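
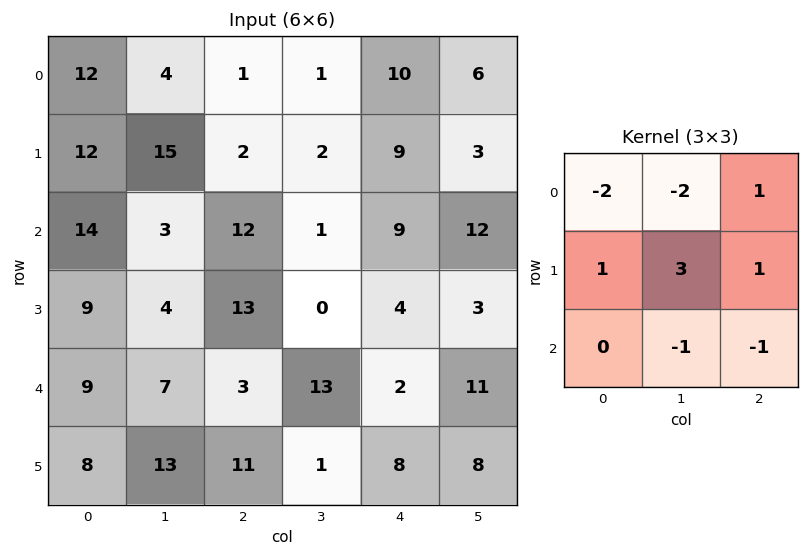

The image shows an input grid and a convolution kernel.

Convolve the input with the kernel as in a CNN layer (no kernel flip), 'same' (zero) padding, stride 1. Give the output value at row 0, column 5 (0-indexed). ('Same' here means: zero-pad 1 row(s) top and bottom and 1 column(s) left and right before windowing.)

25

The receptive field on the zero-padded input at this output position is [0 0 0 / 10 6 0 / 9 3 0]. Elementwise product with the kernel and sum: 0·-2 + 0·-2 + 0·1 + 10·1 + 6·3 + 0·1 + 3·-1 + 0·-1.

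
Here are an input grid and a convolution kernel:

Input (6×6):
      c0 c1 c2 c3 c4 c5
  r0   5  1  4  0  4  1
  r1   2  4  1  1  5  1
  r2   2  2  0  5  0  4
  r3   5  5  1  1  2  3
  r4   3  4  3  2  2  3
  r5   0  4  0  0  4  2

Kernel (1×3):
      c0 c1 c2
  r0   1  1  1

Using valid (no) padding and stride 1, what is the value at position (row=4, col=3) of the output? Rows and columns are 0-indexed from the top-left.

7

The receptive field on the input at this output position is [2 2 3]. Elementwise product with the kernel and sum: 2·1 + 2·1 + 3·1.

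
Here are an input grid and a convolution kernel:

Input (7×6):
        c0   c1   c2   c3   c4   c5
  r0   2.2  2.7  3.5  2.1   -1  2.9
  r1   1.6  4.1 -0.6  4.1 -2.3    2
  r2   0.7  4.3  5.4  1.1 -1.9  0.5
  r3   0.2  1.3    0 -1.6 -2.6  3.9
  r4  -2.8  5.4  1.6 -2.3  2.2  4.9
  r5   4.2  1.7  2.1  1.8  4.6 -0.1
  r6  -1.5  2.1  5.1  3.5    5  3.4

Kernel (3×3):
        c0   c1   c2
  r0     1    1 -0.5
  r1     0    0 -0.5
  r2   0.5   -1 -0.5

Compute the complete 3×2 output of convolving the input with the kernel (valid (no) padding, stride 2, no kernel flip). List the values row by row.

Output[0,0]: The receptive field on the input at this output position is [2.2 2.7 3.5 / 1.6 4.1 -0.6 / 0.7 4.3 5.4]. Elementwise product with the kernel and sum: 2.2·1 + 2.7·1 + 3.5·-0.5 + -0.6·-0.5 + 0.7·0.5 + 4.3·-1 + 5.4·-0.5.
Output[0,1]: The receptive field on the input at this output position is [3.5 2.1 -1 / -0.6 4.1 -2.3 / 5.4 1.1 -1.9]. Elementwise product with the kernel and sum: 3.5·1 + 2.1·1 + -1·-0.5 + -2.3·-0.5 + 5.4·0.5 + 1.1·-1 + -1.9·-0.5.

-3.2 9.8
-5.3 10.75
-4.65 -7.55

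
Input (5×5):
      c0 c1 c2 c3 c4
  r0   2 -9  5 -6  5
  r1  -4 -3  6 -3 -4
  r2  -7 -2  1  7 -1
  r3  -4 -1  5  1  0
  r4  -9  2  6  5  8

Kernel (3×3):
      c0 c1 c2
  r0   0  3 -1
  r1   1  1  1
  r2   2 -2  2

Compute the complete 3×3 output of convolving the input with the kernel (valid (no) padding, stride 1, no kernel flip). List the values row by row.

Output[0,0]: The receptive field on the input at this output position is [2 -9 5 / -4 -3 6 / -7 -2 1]. Elementwise product with the kernel and sum: -9·3 + 5·-1 + -4·1 + -3·1 + 6·1 + -7·2 + -2·-2 + 1·2.
Output[0,1]: The receptive field on the input at this output position is [-9 5 -6 / -3 6 -3 / -2 1 7]. Elementwise product with the kernel and sum: 5·3 + -6·-1 + -3·1 + 6·1 + -3·1 + -2·2 + 1·-2 + 7·2.

-41 29 -38
-19 17 10
-17 3 46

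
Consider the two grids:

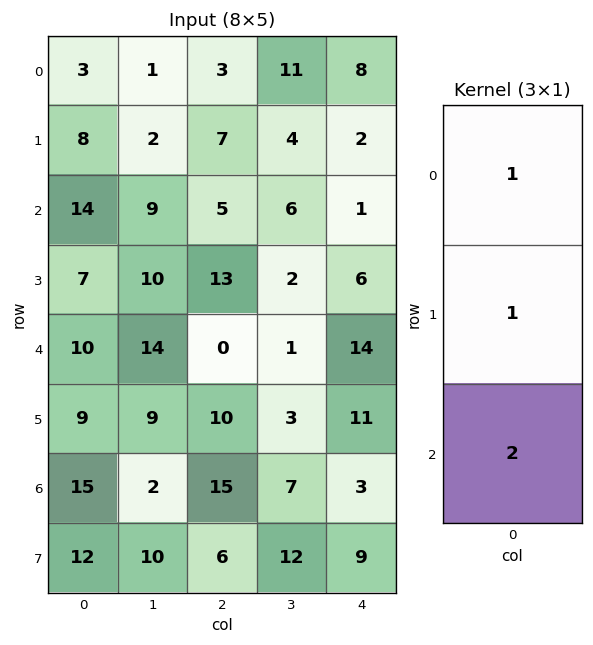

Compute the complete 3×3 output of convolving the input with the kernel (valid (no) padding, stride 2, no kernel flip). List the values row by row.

39 20 12
41 18 35
49 40 31

Output[0,0]: The receptive field on the input at this output position is [3 / 8 / 14]. Elementwise product with the kernel and sum: 3·1 + 8·1 + 14·2.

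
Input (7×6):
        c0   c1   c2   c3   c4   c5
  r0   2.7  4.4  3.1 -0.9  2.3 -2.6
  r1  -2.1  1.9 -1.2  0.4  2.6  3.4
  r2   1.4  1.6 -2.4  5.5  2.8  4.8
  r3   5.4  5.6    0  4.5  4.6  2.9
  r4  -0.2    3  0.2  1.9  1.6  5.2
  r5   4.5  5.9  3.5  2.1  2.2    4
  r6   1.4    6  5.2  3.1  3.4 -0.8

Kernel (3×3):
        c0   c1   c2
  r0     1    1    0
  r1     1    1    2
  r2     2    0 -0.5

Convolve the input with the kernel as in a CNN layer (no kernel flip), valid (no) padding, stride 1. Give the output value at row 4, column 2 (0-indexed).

The receptive field on the input at this output position is [0.2 1.9 1.6 / 3.5 2.1 2.2 / 5.2 3.1 3.4]. Elementwise product with the kernel and sum: 0.2·1 + 1.9·1 + 3.5·1 + 2.1·1 + 2.2·2 + 5.2·2 + 3.4·-0.5.

20.8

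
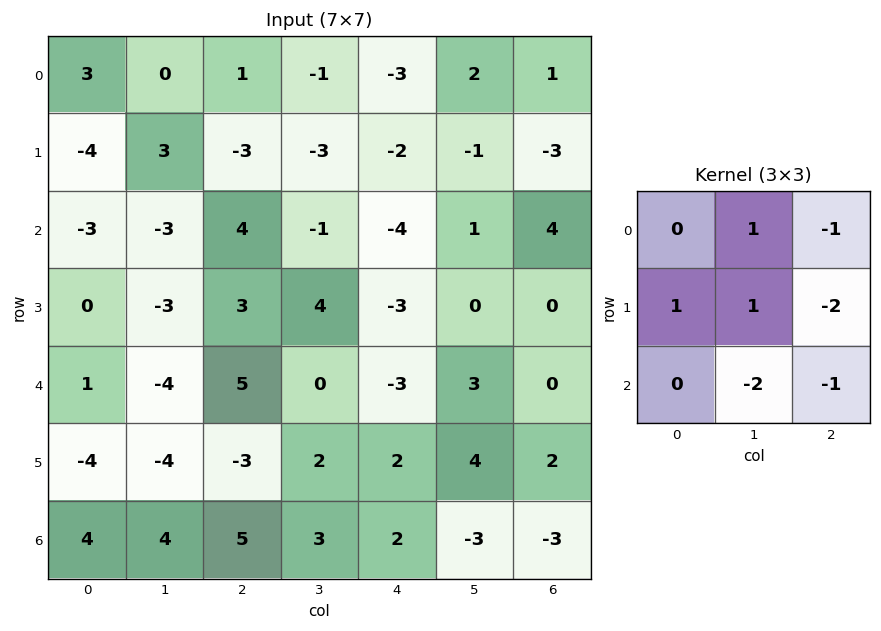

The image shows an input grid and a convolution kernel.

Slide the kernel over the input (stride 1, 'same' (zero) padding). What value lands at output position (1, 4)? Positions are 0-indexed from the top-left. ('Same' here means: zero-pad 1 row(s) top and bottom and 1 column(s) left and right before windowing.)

-1

The receptive field on the zero-padded input at this output position is [-1 -3 2 / -3 -2 -1 / -1 -4 1]. Elementwise product with the kernel and sum: -3·1 + 2·-1 + -3·1 + -2·1 + -1·-2 + -4·-2 + 1·-1.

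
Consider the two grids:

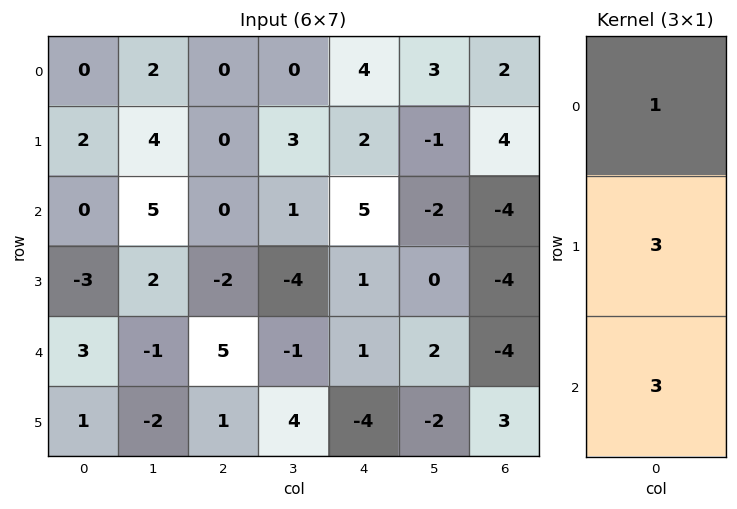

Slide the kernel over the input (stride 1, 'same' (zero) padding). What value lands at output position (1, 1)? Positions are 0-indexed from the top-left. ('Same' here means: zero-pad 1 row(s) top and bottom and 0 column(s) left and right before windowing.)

The receptive field on the zero-padded input at this output position is [2 / 4 / 5]. Elementwise product with the kernel and sum: 2·1 + 4·3 + 5·3.

29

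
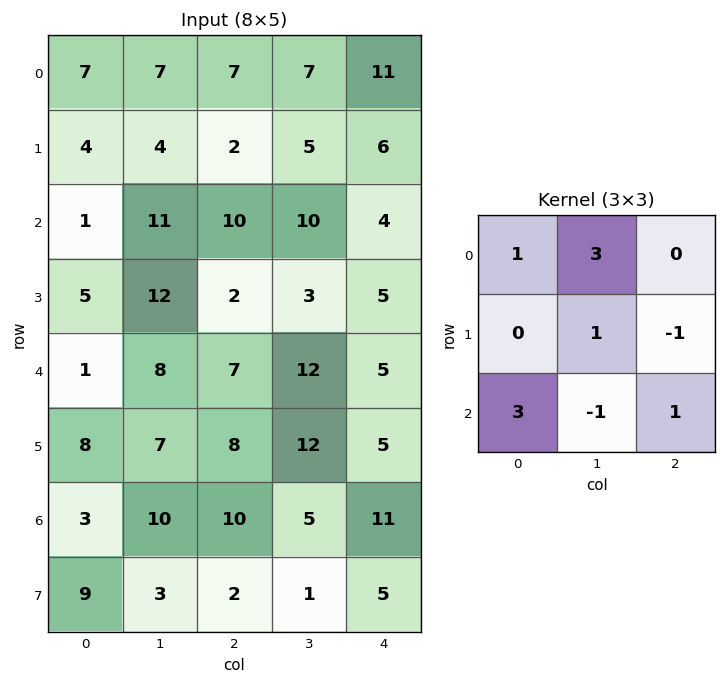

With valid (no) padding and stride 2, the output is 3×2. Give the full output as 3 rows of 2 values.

Output[0,0]: The receptive field on the input at this output position is [7 7 7 / 4 4 2 / 1 11 10]. Elementwise product with the kernel and sum: 7·1 + 7·3 + 4·1 + 2·-1 + 1·3 + 11·-1 + 10·1.
Output[0,1]: The receptive field on the input at this output position is [7 7 11 / 2 5 6 / 10 10 4]. Elementwise product with the kernel and sum: 7·1 + 7·3 + 5·1 + 6·-1 + 10·3 + 10·-1 + 4·1.

32 51
46 52
33 86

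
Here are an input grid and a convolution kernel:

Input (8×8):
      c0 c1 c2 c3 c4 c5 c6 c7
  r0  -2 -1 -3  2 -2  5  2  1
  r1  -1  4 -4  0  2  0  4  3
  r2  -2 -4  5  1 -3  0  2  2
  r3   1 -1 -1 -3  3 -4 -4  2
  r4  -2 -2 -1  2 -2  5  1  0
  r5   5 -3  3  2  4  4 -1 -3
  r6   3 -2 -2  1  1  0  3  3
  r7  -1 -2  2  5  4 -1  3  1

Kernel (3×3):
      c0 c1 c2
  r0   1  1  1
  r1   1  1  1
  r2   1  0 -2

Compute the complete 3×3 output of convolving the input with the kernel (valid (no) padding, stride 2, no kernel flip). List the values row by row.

Output[0,0]: The receptive field on the input at this output position is [-2 -1 -3 / -1 4 -4 / -2 -4 5]. Elementwise product with the kernel and sum: -2·1 + -1·1 + -3·1 + -1·1 + 4·1 + -4·1 + -2·1 + 5·-2.
Output[0,1]: The receptive field on the input at this output position is [-3 2 -2 / -4 0 2 / 5 1 -3]. Elementwise product with the kernel and sum: -3·1 + 2·1 + -2·1 + -4·1 + 0·1 + 2·1 + 5·1 + -3·-2.

-19 6 4
-2 5 -10
7 4 6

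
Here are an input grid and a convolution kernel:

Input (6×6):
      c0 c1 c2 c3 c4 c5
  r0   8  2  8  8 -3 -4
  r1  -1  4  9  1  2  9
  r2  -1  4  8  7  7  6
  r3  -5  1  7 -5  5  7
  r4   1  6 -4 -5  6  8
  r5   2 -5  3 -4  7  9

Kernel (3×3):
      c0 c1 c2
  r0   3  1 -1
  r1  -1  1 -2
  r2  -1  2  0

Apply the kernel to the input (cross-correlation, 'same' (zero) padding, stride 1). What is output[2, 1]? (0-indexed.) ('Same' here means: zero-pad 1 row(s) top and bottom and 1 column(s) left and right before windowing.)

The receptive field on the zero-padded input at this output position is [-1 4 9 / -1 4 8 / -5 1 7]. Elementwise product with the kernel and sum: -1·3 + 4·1 + 9·-1 + -1·-1 + 4·1 + 8·-2 + -5·-1 + 1·2.

-12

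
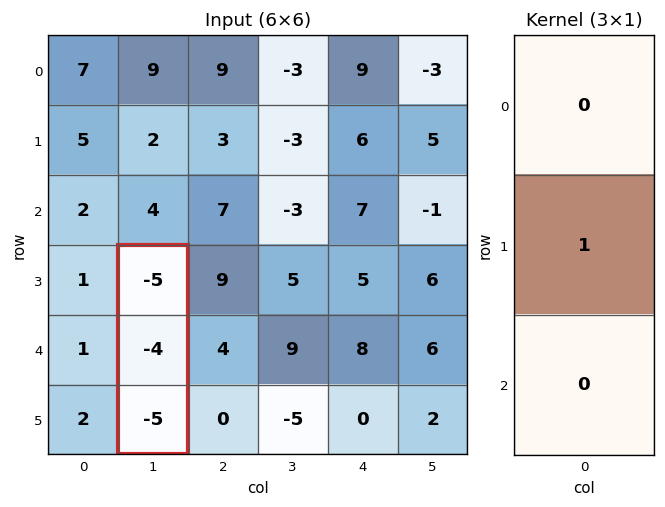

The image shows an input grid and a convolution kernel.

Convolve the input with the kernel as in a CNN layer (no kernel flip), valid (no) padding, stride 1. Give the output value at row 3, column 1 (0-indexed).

The receptive field on the input at this output position is [-5 / -4 / -5]. Elementwise product with the kernel and sum: -4·1.

-4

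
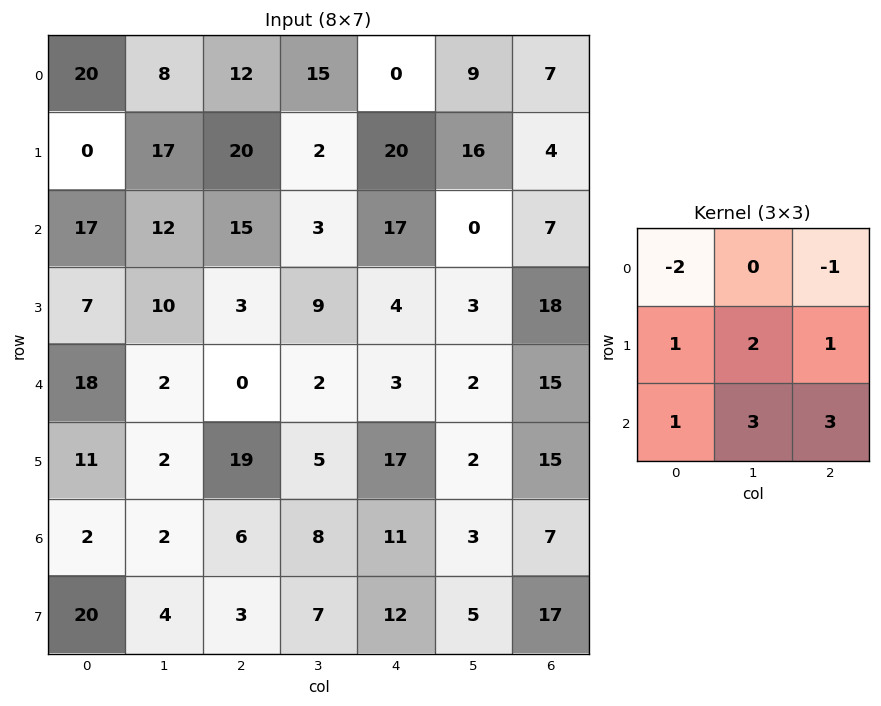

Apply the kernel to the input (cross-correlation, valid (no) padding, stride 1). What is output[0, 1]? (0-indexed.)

The receptive field on the input at this output position is [8 12 15 / 17 20 2 / 12 15 3]. Elementwise product with the kernel and sum: 8·-2 + 15·-1 + 17·1 + 20·2 + 2·1 + 12·1 + 15·3 + 3·3.

94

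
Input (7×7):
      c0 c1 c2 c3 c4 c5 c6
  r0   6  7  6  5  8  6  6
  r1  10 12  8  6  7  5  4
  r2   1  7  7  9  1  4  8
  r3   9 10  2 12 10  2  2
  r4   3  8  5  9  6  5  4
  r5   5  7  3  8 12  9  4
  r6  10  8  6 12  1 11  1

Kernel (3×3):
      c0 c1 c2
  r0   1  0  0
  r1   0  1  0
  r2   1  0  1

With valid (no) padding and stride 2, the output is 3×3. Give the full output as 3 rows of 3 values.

26 20 22
19 30 13
26 20 17

Output[0,0]: The receptive field on the input at this output position is [6 7 6 / 10 12 8 / 1 7 7]. Elementwise product with the kernel and sum: 6·1 + 12·1 + 1·1 + 7·1.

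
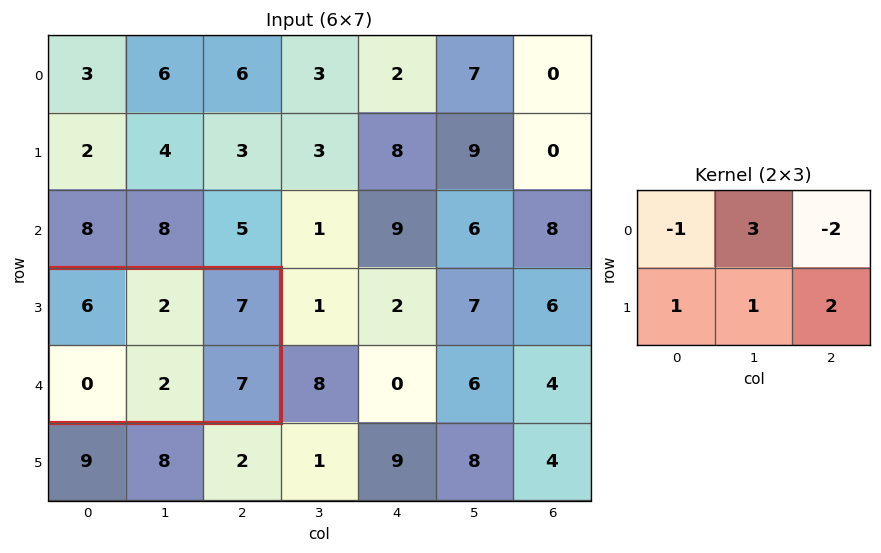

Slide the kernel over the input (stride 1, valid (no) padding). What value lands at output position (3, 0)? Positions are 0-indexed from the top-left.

2

The receptive field on the input at this output position is [6 2 7 / 0 2 7]. Elementwise product with the kernel and sum: 6·-1 + 2·3 + 7·-2 + 0·1 + 2·1 + 7·2.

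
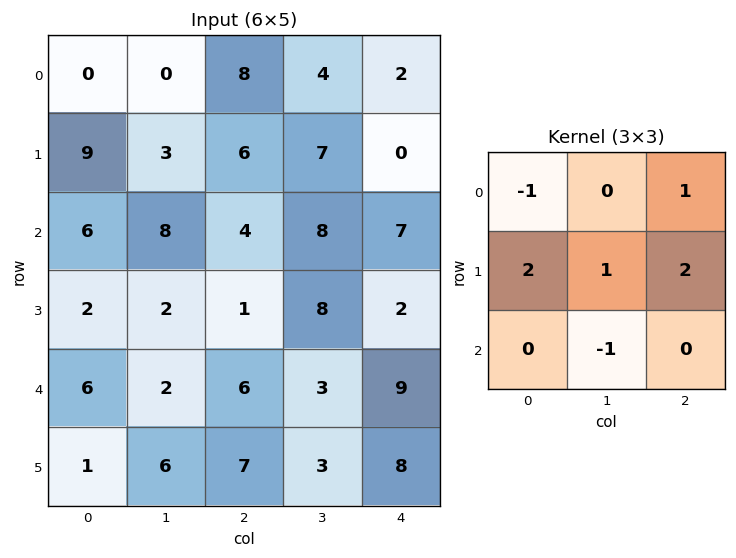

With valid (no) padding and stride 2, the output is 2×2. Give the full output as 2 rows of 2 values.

Output[0,0]: The receptive field on the input at this output position is [0 0 8 / 9 3 6 / 6 8 4]. Elementwise product with the kernel and sum: 0·-1 + 8·1 + 9·2 + 3·1 + 6·2 + 8·-1.

33 5
4 14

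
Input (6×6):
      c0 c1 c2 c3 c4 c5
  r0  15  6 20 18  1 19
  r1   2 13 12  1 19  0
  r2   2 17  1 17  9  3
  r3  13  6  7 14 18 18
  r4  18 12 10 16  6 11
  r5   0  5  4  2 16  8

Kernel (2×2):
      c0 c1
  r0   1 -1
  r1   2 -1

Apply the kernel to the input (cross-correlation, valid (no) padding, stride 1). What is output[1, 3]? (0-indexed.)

7

The receptive field on the input at this output position is [1 19 / 17 9]. Elementwise product with the kernel and sum: 1·1 + 19·-1 + 17·2 + 9·-1.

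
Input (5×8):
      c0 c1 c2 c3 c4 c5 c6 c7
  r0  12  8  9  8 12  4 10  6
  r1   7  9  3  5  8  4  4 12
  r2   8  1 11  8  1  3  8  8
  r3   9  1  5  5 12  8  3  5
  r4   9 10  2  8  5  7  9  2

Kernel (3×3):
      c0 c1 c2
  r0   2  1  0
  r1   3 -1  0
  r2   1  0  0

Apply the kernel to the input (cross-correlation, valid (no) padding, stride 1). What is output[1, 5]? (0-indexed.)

21

The receptive field on the input at this output position is [4 4 12 / 3 8 8 / 8 3 5]. Elementwise product with the kernel and sum: 4·2 + 4·1 + 3·3 + 8·-1 + 8·1.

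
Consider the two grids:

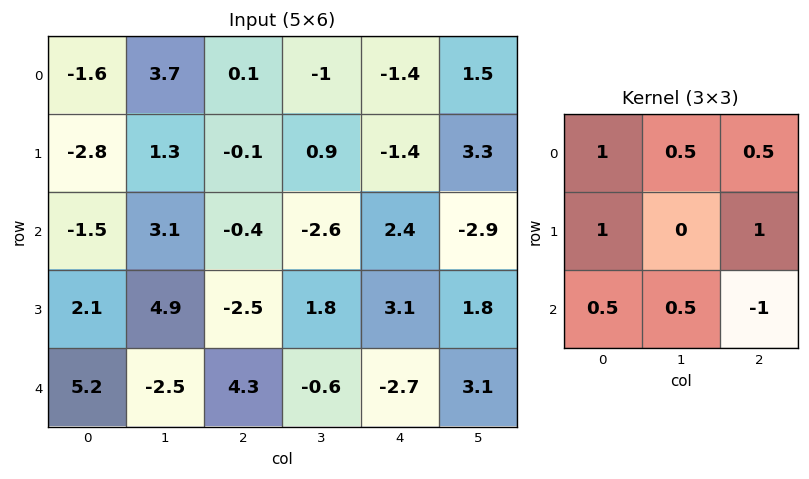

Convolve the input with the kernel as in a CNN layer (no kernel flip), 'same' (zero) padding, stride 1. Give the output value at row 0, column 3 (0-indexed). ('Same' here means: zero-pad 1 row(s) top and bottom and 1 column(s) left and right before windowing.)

0.5

The receptive field on the zero-padded input at this output position is [0 0 0 / 0.1 -1 -1.4 / -0.1 0.9 -1.4]. Elementwise product with the kernel and sum: 0·1 + 0·0.5 + 0·0.5 + 0.1·1 + -1.4·1 + -0.1·0.5 + 0.9·0.5 + -1.4·-1.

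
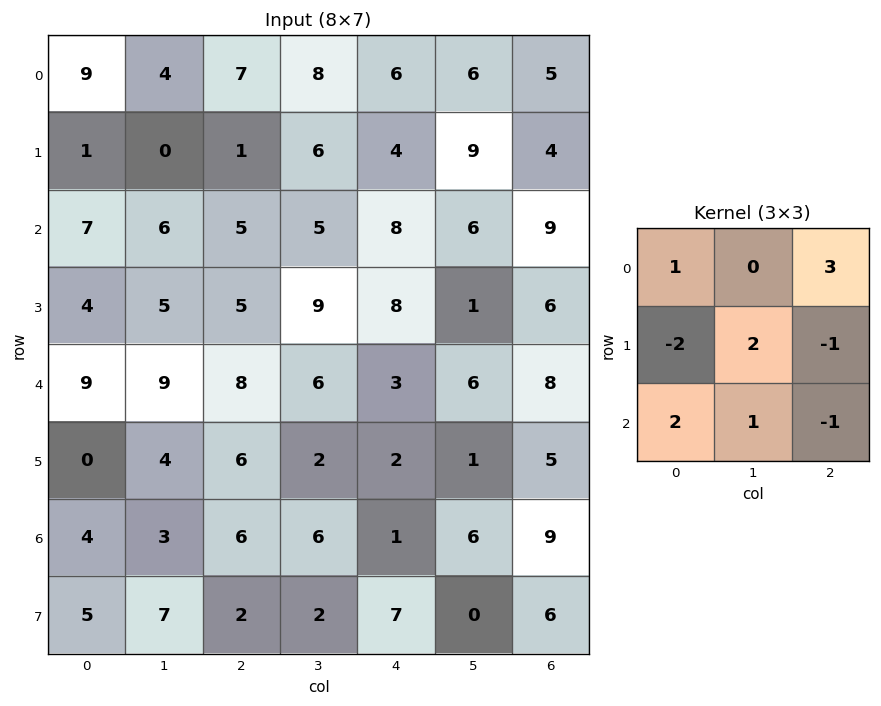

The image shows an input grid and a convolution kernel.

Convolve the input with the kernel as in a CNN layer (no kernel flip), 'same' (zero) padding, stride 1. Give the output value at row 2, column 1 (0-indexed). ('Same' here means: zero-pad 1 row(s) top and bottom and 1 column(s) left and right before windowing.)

The receptive field on the zero-padded input at this output position is [1 0 1 / 7 6 5 / 4 5 5]. Elementwise product with the kernel and sum: 1·1 + 1·3 + 7·-2 + 6·2 + 5·-1 + 4·2 + 5·1 + 5·-1.

5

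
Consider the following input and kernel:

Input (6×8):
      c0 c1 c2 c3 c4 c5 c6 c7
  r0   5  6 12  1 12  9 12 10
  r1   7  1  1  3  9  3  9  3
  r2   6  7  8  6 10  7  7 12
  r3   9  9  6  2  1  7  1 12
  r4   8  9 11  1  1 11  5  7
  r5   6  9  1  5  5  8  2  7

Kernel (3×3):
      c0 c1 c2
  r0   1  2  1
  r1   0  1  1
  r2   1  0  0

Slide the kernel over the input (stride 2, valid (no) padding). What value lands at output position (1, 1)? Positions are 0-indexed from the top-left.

The receptive field on the input at this output position is [8 6 10 / 6 2 1 / 11 1 1]. Elementwise product with the kernel and sum: 8·1 + 6·2 + 10·1 + 2·1 + 1·1 + 11·1.

44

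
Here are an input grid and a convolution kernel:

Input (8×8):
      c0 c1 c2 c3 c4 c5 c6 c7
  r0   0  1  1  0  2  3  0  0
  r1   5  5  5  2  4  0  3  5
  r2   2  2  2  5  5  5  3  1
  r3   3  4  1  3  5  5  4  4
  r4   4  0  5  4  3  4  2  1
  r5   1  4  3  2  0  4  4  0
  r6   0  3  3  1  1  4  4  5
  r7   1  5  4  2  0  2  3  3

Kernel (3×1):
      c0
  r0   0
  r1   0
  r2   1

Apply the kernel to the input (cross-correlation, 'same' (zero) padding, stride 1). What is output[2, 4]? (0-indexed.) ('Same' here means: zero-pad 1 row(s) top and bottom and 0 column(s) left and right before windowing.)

5

The receptive field on the zero-padded input at this output position is [4 / 5 / 5]. Elementwise product with the kernel and sum: 5·1.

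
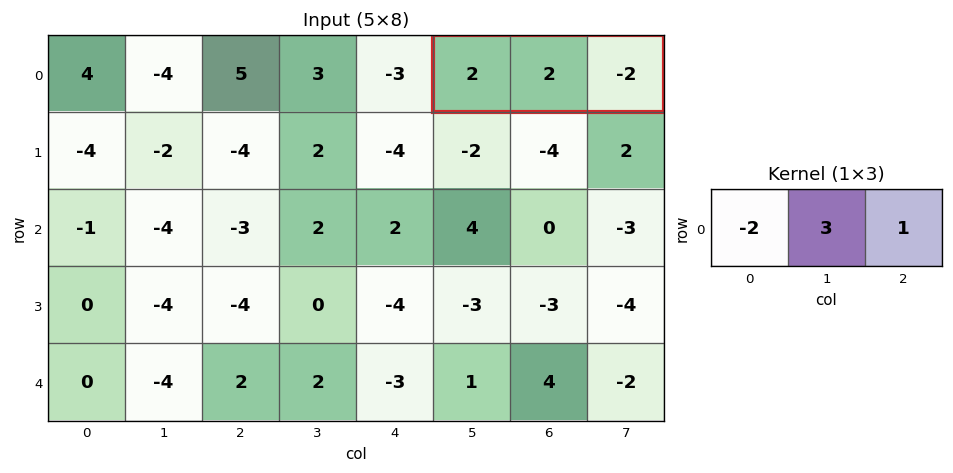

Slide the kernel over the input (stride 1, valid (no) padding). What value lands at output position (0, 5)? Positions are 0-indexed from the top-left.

The receptive field on the input at this output position is [2 2 -2]. Elementwise product with the kernel and sum: 2·-2 + 2·3 + -2·1.

0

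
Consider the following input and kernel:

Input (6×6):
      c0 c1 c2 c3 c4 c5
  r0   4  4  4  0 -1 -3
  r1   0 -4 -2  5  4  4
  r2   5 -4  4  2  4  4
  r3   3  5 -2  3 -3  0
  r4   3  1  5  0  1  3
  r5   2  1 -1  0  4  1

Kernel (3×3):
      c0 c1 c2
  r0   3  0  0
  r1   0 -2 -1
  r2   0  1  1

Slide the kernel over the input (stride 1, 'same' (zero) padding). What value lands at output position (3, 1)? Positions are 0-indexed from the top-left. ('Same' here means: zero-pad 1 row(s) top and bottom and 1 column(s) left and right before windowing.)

The receptive field on the zero-padded input at this output position is [5 -4 4 / 3 5 -2 / 3 1 5]. Elementwise product with the kernel and sum: 5·3 + 5·-2 + -2·-1 + 1·1 + 5·1.

13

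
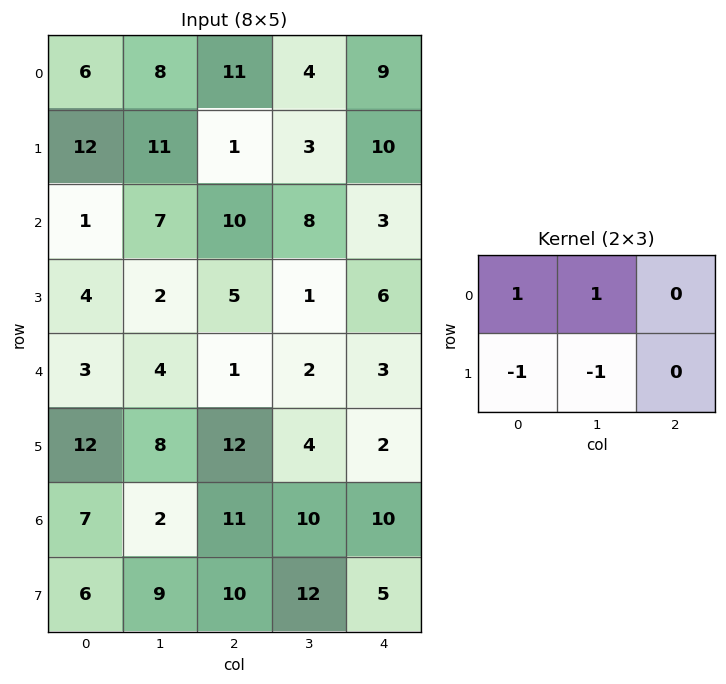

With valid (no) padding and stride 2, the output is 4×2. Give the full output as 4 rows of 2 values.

Output[0,0]: The receptive field on the input at this output position is [6 8 11 / 12 11 1]. Elementwise product with the kernel and sum: 6·1 + 8·1 + 12·-1 + 11·-1.

-9 11
2 12
-13 -13
-6 -1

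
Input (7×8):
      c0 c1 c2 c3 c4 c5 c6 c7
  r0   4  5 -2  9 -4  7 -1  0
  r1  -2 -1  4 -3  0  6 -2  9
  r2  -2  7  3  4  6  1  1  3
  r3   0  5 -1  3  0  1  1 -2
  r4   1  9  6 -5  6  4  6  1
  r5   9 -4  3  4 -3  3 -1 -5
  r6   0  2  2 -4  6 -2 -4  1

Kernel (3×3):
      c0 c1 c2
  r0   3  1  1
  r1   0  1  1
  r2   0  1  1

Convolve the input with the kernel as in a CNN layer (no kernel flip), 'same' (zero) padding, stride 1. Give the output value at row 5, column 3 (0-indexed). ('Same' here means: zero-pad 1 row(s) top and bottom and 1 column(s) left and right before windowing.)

22

The receptive field on the zero-padded input at this output position is [6 -5 6 / 3 4 -3 / 2 -4 6]. Elementwise product with the kernel and sum: 6·3 + -5·1 + 6·1 + 4·1 + -3·1 + -4·1 + 6·1.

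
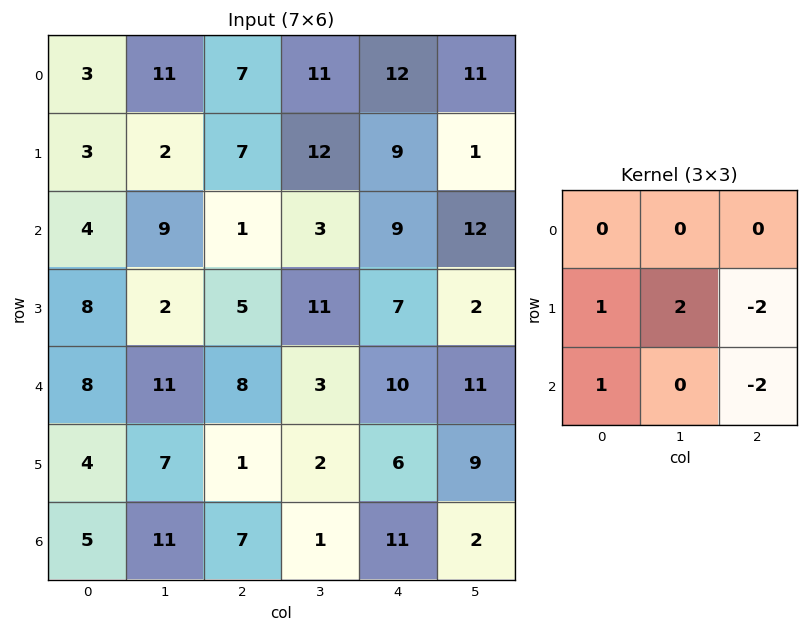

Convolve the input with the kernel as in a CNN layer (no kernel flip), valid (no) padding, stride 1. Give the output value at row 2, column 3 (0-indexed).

2

The receptive field on the input at this output position is [3 9 12 / 11 7 2 / 3 10 11]. Elementwise product with the kernel and sum: 11·1 + 7·2 + 2·-2 + 3·1 + 11·-2.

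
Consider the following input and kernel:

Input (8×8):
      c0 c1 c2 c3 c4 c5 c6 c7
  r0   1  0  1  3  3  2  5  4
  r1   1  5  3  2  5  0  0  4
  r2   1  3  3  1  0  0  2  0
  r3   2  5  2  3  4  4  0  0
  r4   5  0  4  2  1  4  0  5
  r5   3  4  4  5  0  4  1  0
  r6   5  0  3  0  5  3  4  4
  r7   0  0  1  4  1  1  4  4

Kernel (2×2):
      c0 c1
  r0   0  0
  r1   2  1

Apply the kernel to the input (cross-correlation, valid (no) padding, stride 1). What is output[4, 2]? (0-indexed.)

13

The receptive field on the input at this output position is [4 2 / 4 5]. Elementwise product with the kernel and sum: 4·2 + 5·1.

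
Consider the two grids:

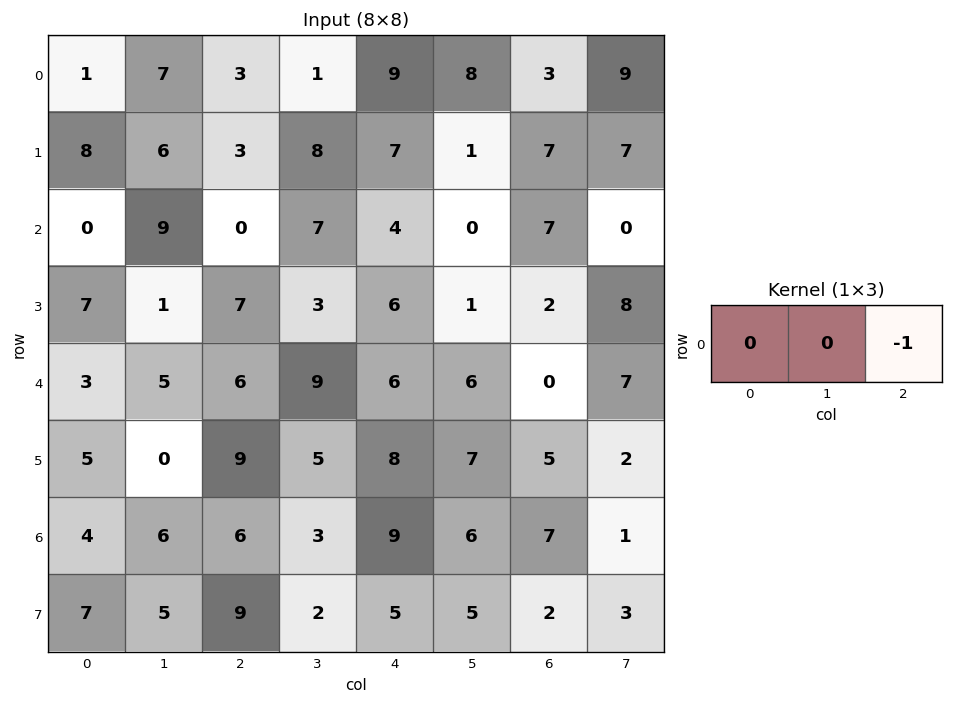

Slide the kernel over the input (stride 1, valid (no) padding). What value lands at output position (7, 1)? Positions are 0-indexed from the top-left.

The receptive field on the input at this output position is [5 9 2]. Elementwise product with the kernel and sum: 2·-1.

-2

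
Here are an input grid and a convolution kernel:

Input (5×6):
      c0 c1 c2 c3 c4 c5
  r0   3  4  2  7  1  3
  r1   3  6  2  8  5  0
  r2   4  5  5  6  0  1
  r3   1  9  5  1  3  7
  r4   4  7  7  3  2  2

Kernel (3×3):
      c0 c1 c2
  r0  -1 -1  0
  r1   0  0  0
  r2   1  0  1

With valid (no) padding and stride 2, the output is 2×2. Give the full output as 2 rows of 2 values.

2 -4
2 -2

Output[0,0]: The receptive field on the input at this output position is [3 4 2 / 3 6 2 / 4 5 5]. Elementwise product with the kernel and sum: 3·-1 + 4·-1 + 4·1 + 5·1.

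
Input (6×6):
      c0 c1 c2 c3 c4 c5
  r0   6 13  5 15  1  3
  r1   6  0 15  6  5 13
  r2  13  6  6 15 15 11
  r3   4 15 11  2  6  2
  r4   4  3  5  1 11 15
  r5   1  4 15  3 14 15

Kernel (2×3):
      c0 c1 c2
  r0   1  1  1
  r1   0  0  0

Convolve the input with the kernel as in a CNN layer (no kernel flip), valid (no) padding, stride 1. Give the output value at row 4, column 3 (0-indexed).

The receptive field on the input at this output position is [1 11 15 / 3 14 15]. Elementwise product with the kernel and sum: 1·1 + 11·1 + 15·1.

27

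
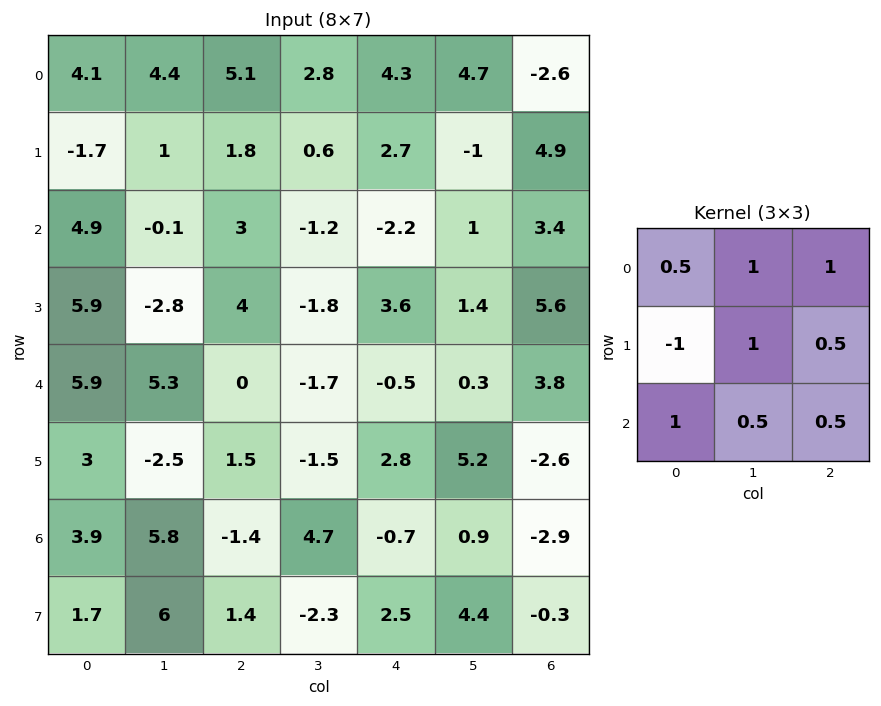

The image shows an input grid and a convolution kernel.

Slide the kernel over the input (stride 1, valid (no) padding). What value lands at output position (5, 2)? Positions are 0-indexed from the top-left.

9.3

The receptive field on the input at this output position is [1.5 -1.5 2.8 / -1.4 4.7 -0.7 / 1.4 -2.3 2.5]. Elementwise product with the kernel and sum: 1.5·0.5 + -1.5·1 + 2.8·1 + -1.4·-1 + 4.7·1 + -0.7·0.5 + 1.4·1 + -2.3·0.5 + 2.5·0.5.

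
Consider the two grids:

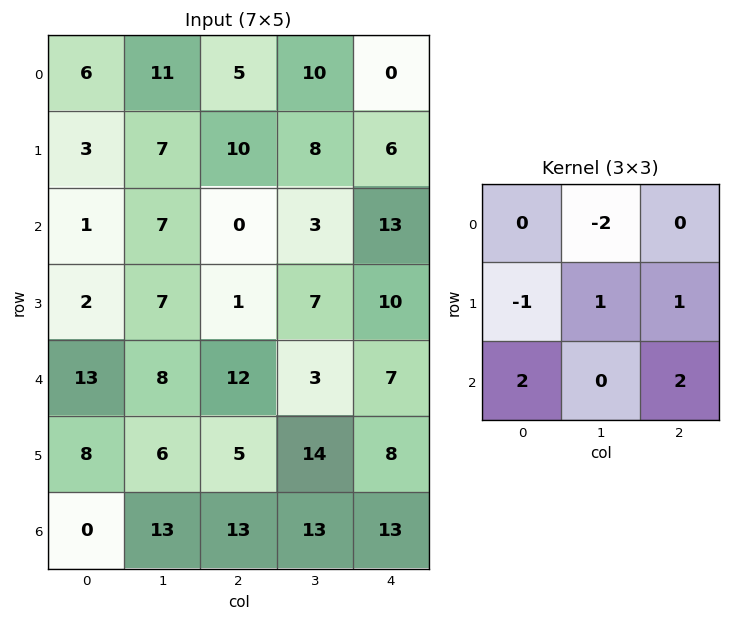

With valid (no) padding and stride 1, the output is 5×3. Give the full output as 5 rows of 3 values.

-6 21 10
-2 4 22
42 23 48
19 45 10
13 41 63

Output[0,0]: The receptive field on the input at this output position is [6 11 5 / 3 7 10 / 1 7 0]. Elementwise product with the kernel and sum: 11·-2 + 3·-1 + 7·1 + 10·1 + 1·2 + 0·2.
Output[0,1]: The receptive field on the input at this output position is [11 5 10 / 7 10 8 / 7 0 3]. Elementwise product with the kernel and sum: 5·-2 + 7·-1 + 10·1 + 8·1 + 7·2 + 3·2.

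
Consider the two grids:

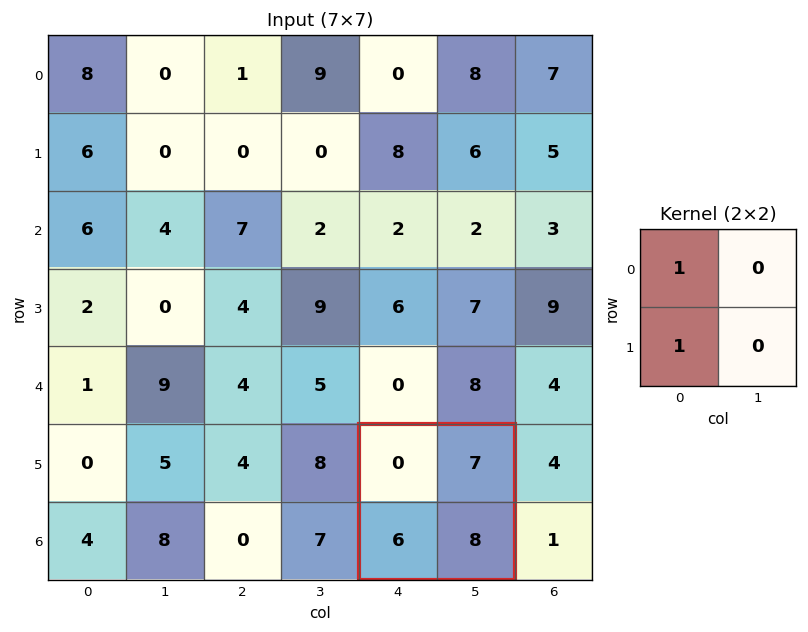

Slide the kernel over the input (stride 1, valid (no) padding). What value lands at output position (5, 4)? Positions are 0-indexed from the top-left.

6

The receptive field on the input at this output position is [0 7 / 6 8]. Elementwise product with the kernel and sum: 0·1 + 6·1.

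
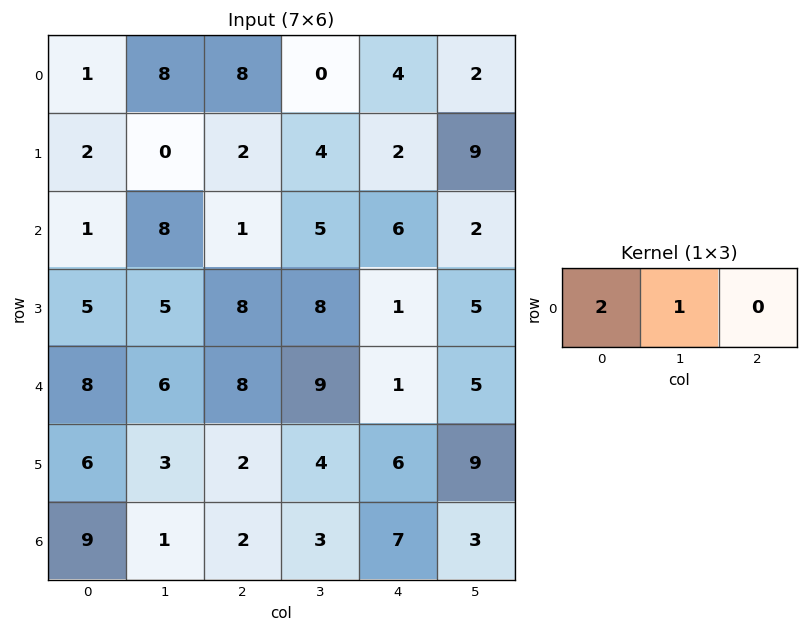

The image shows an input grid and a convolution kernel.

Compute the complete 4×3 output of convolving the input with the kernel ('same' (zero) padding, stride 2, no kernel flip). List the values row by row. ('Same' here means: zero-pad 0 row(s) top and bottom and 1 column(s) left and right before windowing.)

Output[0,0]: The receptive field on the zero-padded input at this output position is [0 1 8]. Elementwise product with the kernel and sum: 0·2 + 1·1.

1 24 4
1 17 16
8 20 19
9 4 13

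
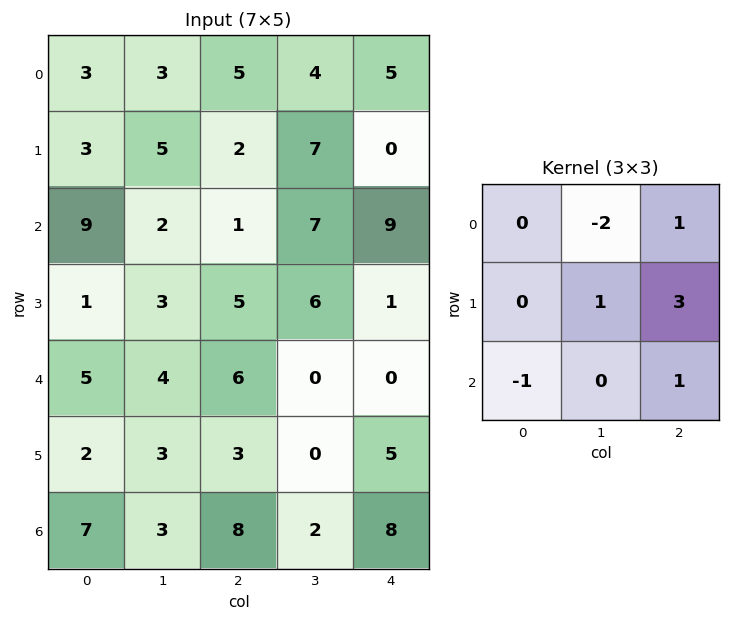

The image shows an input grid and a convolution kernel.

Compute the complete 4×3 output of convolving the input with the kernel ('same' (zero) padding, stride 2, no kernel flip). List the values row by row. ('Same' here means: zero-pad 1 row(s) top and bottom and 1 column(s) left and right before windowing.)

Output[0,0]: The receptive field on the zero-padded input at this output position is [0 0 0 / 0 3 3 / 0 3 5]. Elementwise product with the kernel and sum: 0·-2 + 0·1 + 3·1 + 3·3 + 0·-1 + 5·1.

17 19 -2
17 28 3
21 -1 -2
15 8 -2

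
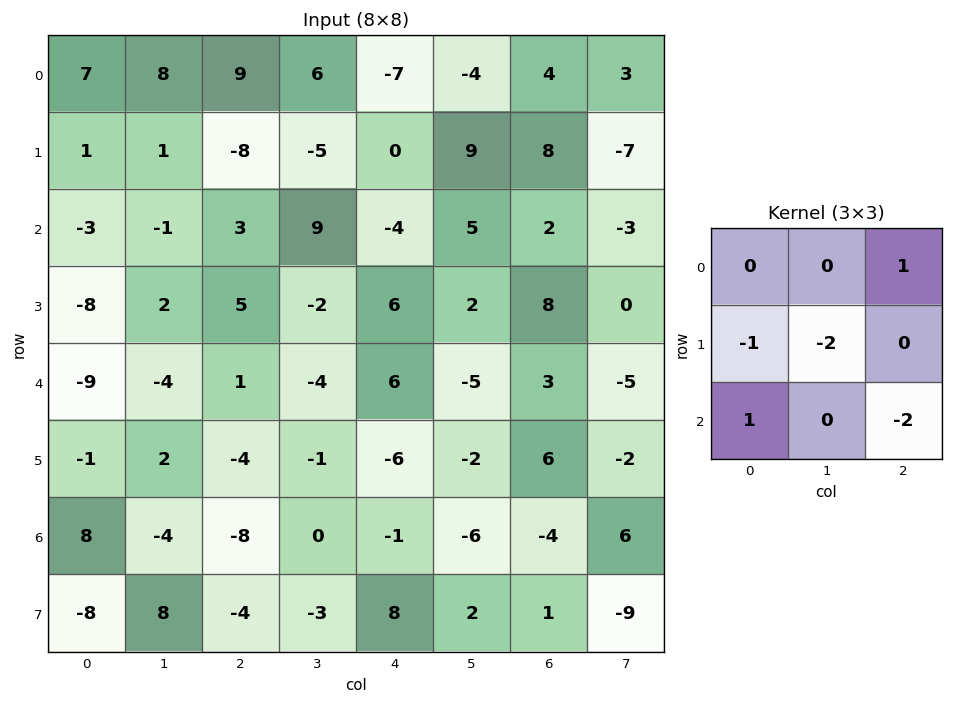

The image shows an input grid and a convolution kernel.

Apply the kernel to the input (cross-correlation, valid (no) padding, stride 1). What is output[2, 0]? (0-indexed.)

-4

The receptive field on the input at this output position is [-3 -1 3 / -8 2 5 / -9 -4 1]. Elementwise product with the kernel and sum: 3·1 + -8·-1 + 2·-2 + -9·1 + 1·-2.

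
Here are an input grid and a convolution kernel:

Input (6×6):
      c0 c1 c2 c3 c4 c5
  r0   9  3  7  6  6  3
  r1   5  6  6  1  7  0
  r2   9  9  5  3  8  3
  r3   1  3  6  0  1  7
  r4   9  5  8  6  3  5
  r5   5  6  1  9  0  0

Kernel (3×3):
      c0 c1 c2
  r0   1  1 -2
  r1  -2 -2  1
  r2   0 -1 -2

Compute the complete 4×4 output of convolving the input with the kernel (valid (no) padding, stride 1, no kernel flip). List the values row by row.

Output[0,0]: The receptive field on the input at this output position is [9 3 7 / 5 6 6 / 9 9 5]. Elementwise product with the kernel and sum: 9·1 + 3·1 + 7·-2 + 5·-2 + 6·-2 + 6·1 + 9·-1 + 5·-2.
Output[0,1]: The receptive field on the input at this output position is [3 7 6 / 6 6 1 / 9 5 3]. Elementwise product with the kernel and sum: 3·1 + 7·1 + 6·-2 + 6·-2 + 6·-2 + 1·1 + 5·-1 + 3·-2.

-37 -36 -25 -24
-47 -21 -17 -26
-15 -30 -31 -3
-36 -30 -30 -26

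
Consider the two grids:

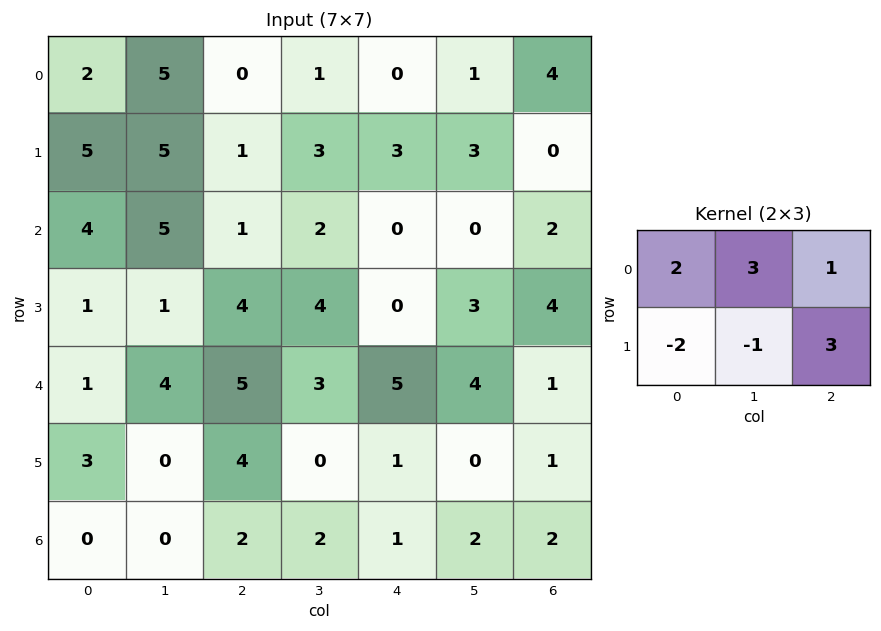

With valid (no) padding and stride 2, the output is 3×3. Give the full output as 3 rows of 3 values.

Output[0,0]: The receptive field on the input at this output position is [2 5 0 / 5 5 1]. Elementwise product with the kernel and sum: 2·2 + 5·3 + 0·1 + 5·-2 + 5·-1 + 1·3.
Output[0,1]: The receptive field on the input at this output position is [0 1 0 / 1 3 3]. Elementwise product with the kernel and sum: 0·2 + 1·3 + 0·1 + 1·-2 + 3·-1 + 3·3.

7 7 -2
33 -4 11
25 19 24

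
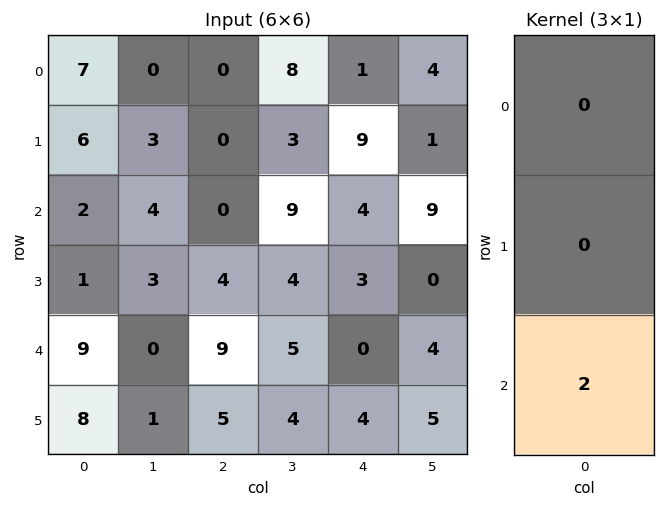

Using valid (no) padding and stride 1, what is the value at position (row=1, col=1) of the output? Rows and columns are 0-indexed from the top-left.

6

The receptive field on the input at this output position is [3 / 4 / 3]. Elementwise product with the kernel and sum: 3·2.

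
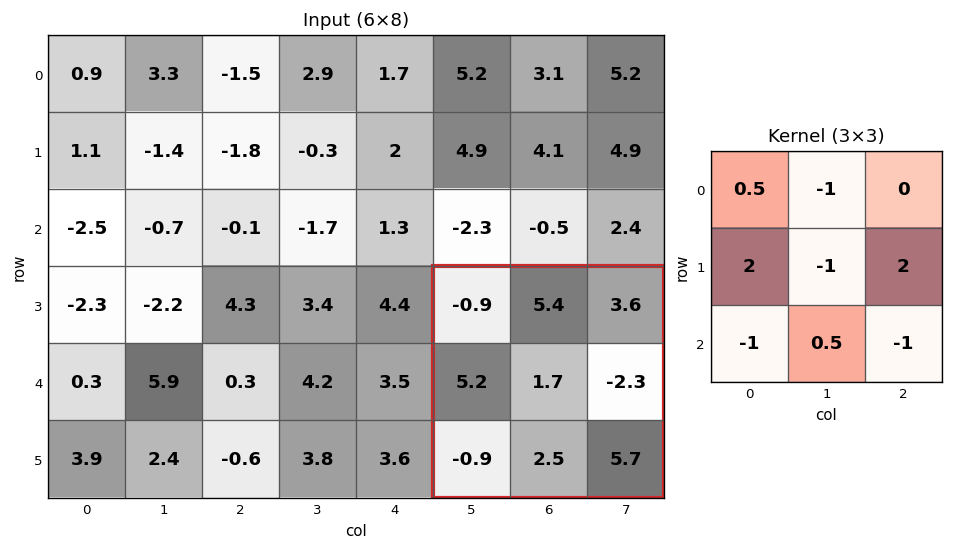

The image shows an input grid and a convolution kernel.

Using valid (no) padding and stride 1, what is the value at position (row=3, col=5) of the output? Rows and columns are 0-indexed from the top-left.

-5.3

The receptive field on the input at this output position is [-0.9 5.4 3.6 / 5.2 1.7 -2.3 / -0.9 2.5 5.7]. Elementwise product with the kernel and sum: -0.9·0.5 + 5.4·-1 + 5.2·2 + 1.7·-1 + -2.3·2 + -0.9·-1 + 2.5·0.5 + 5.7·-1.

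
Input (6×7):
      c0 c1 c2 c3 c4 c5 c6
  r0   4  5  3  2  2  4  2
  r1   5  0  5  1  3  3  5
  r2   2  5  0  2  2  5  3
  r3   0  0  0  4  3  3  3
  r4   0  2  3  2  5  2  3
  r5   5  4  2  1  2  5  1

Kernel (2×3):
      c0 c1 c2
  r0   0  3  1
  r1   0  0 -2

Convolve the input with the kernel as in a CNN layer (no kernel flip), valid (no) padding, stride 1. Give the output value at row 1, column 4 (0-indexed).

The receptive field on the input at this output position is [3 3 5 / 2 5 3]. Elementwise product with the kernel and sum: 3·3 + 5·1 + 3·-2.

8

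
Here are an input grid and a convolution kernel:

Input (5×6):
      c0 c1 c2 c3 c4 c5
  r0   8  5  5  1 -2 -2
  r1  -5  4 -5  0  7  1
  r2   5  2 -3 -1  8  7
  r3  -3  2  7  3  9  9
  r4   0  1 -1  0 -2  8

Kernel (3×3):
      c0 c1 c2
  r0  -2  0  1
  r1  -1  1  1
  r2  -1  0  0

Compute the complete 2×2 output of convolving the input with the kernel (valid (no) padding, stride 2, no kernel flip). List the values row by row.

Output[0,0]: The receptive field on the input at this output position is [8 5 5 / -5 4 -5 / 5 2 -3]. Elementwise product with the kernel and sum: 8·-2 + 5·1 + -5·-1 + 4·1 + -5·1 + 5·-1.

-12 3
-1 20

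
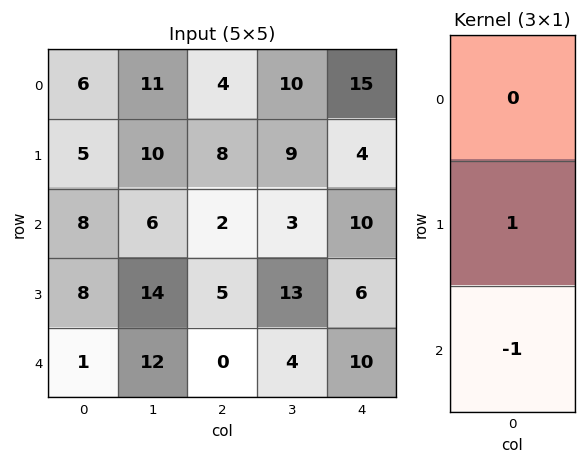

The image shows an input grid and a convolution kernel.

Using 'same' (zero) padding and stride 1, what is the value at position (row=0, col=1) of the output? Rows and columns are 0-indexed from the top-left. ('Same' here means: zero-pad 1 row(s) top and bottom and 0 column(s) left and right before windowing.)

1

The receptive field on the zero-padded input at this output position is [0 / 11 / 10]. Elementwise product with the kernel and sum: 11·1 + 10·-1.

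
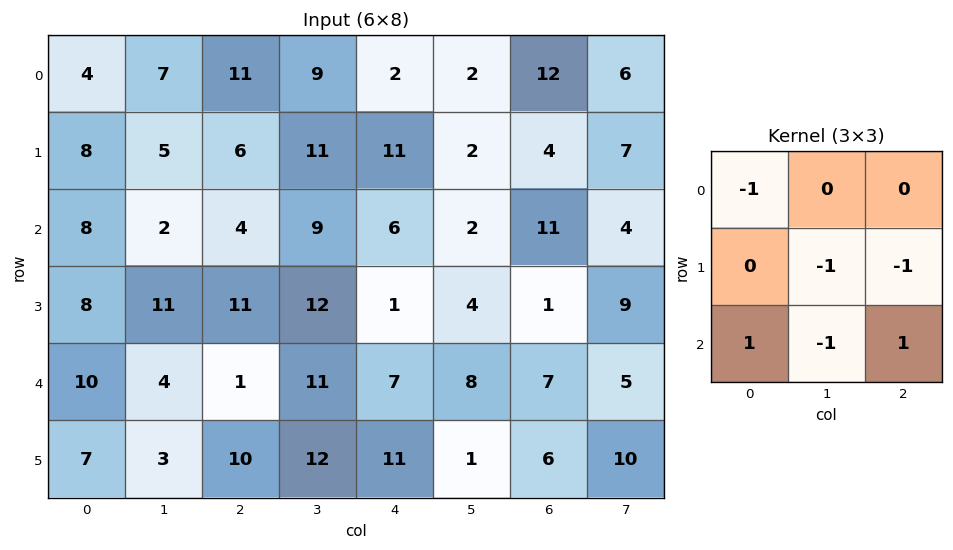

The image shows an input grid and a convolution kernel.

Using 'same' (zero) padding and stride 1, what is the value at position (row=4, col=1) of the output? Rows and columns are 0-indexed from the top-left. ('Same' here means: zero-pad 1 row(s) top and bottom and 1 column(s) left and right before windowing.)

The receptive field on the zero-padded input at this output position is [8 11 11 / 10 4 1 / 7 3 10]. Elementwise product with the kernel and sum: 8·-1 + 4·-1 + 1·-1 + 7·1 + 3·-1 + 10·1.

1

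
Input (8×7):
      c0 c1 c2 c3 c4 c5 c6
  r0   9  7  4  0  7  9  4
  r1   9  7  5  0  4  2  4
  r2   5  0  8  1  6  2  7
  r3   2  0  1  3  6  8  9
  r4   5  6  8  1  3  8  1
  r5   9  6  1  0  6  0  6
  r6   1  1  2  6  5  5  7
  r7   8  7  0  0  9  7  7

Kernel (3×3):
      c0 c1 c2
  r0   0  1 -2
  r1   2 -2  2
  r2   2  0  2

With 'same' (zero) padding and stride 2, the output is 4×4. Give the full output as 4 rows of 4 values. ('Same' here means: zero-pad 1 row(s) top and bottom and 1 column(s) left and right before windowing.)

10 20 8 14
-15 -3 16 10
16 5 2 23
11 25 32 16

Output[0,0]: The receptive field on the zero-padded input at this output position is [0 0 0 / 0 9 7 / 0 9 7]. Elementwise product with the kernel and sum: 0·1 + 0·-2 + 0·2 + 9·-2 + 7·2 + 0·2 + 7·2.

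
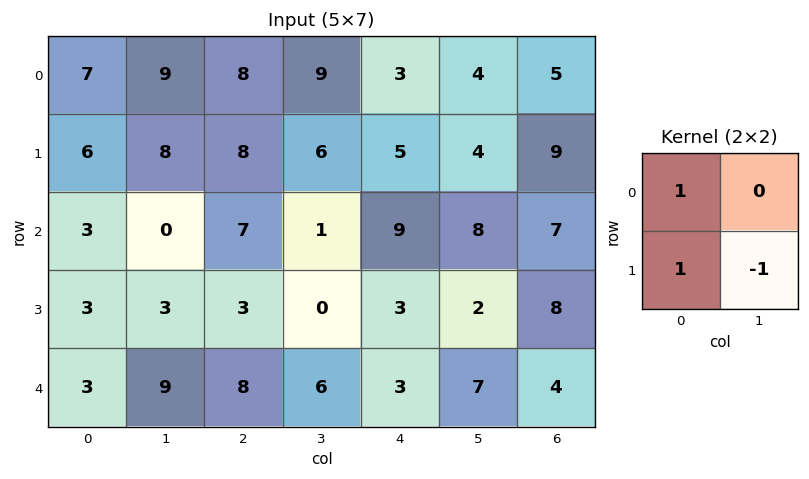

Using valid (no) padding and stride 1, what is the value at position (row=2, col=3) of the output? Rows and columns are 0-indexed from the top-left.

The receptive field on the input at this output position is [1 9 / 0 3]. Elementwise product with the kernel and sum: 1·1 + 0·1 + 3·-1.

-2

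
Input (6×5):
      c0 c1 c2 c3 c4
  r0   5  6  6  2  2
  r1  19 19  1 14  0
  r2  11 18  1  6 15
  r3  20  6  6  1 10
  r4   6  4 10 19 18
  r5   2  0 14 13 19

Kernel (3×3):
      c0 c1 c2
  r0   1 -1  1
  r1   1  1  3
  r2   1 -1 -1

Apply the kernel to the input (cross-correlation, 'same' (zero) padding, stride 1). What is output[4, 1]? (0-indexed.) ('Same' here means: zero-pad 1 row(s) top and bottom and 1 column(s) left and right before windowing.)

48

The receptive field on the zero-padded input at this output position is [20 6 6 / 6 4 10 / 2 0 14]. Elementwise product with the kernel and sum: 20·1 + 6·-1 + 6·1 + 6·1 + 4·1 + 10·3 + 2·1 + 0·-1 + 14·-1.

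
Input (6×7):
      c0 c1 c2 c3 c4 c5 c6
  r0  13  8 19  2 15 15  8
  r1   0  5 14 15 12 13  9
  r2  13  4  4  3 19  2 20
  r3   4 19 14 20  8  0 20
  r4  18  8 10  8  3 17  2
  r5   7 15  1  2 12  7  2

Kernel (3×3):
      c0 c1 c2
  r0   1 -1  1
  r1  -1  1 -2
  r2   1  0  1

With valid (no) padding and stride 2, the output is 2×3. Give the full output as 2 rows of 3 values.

Output[0,0]: The receptive field on the input at this output position is [13 8 19 / 0 5 14 / 13 4 4]. Elementwise product with the kernel and sum: 13·1 + 8·-1 + 19·1 + 0·-1 + 5·1 + 14·-2 + 13·1 + 4·1.
Output[0,1]: The receptive field on the input at this output position is [19 2 15 / 14 15 12 / 4 3 19]. Elementwise product with the kernel and sum: 19·1 + 2·-1 + 15·1 + 14·-1 + 15·1 + 12·-2 + 4·1 + 19·1.

18 32 30
28 23 -6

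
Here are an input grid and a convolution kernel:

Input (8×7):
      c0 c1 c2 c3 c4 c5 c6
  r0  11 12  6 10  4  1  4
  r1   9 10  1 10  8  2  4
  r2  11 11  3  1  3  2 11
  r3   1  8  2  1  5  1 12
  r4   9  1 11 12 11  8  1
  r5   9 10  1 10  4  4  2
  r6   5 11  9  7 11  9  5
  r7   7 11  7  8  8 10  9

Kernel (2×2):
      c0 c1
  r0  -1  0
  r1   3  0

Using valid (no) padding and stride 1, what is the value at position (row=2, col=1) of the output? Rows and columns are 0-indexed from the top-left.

The receptive field on the input at this output position is [11 3 / 8 2]. Elementwise product with the kernel and sum: 11·-1 + 8·3.

13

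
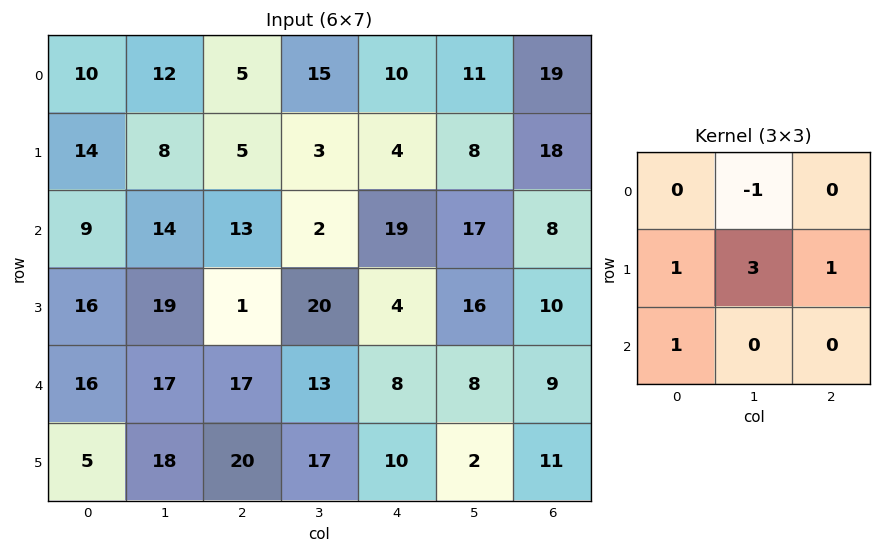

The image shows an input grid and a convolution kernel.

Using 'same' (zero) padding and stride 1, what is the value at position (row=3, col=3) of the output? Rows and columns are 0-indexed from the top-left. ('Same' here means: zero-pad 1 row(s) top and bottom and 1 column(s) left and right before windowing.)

The receptive field on the zero-padded input at this output position is [13 2 19 / 1 20 4 / 17 13 8]. Elementwise product with the kernel and sum: 2·-1 + 1·1 + 20·3 + 4·1 + 17·1.

80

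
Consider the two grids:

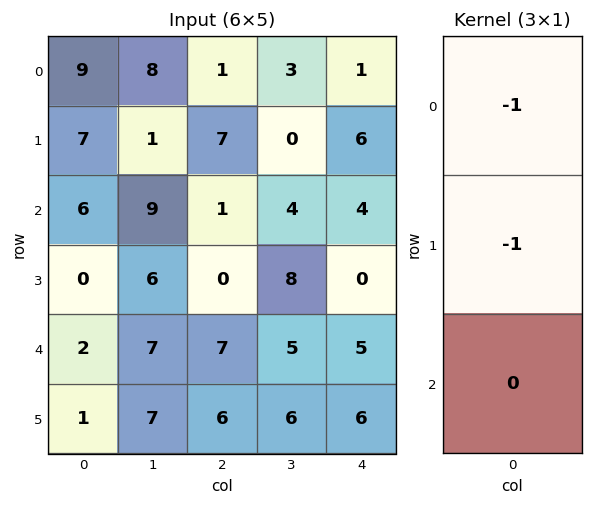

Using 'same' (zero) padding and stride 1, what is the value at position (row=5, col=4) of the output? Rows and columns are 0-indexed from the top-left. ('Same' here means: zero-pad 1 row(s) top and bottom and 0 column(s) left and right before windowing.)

The receptive field on the zero-padded input at this output position is [5 / 6 / 0]. Elementwise product with the kernel and sum: 5·-1 + 6·-1.

-11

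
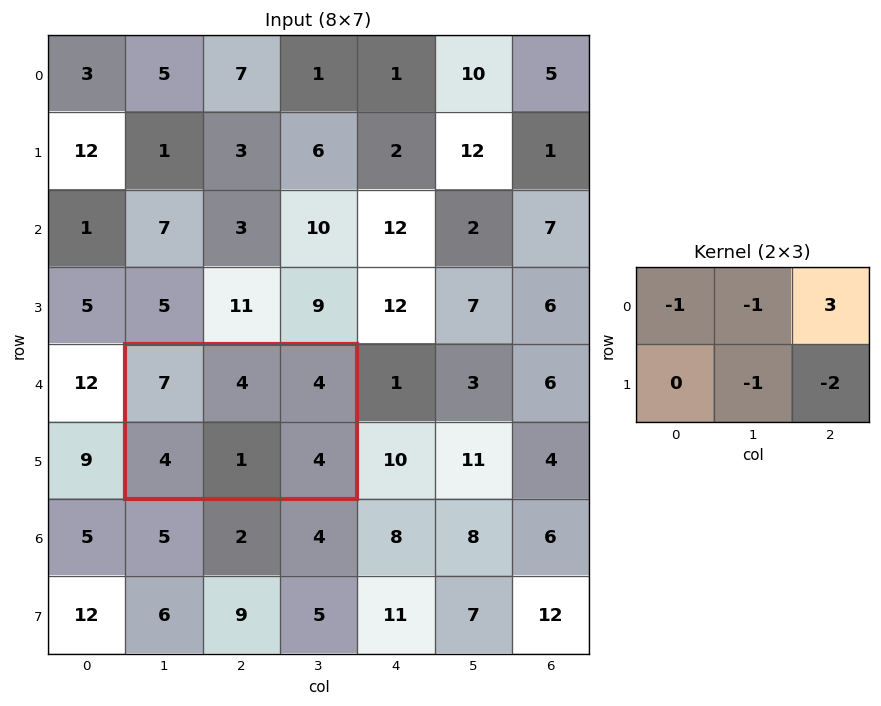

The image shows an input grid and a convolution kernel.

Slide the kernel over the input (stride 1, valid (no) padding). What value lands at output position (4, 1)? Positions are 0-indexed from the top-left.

The receptive field on the input at this output position is [7 4 4 / 4 1 4]. Elementwise product with the kernel and sum: 7·-1 + 4·-1 + 4·3 + 1·-1 + 4·-2.

-8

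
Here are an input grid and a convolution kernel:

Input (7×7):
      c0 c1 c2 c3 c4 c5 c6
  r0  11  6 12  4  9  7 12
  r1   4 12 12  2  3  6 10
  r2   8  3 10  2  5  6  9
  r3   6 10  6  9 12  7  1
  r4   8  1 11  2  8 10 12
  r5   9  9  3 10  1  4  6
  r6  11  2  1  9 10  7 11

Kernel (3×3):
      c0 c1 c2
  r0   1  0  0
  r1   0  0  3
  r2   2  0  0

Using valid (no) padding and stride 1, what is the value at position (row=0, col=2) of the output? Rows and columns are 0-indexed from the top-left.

The receptive field on the input at this output position is [12 4 9 / 12 2 3 / 10 2 5]. Elementwise product with the kernel and sum: 12·1 + 3·3 + 10·2.

41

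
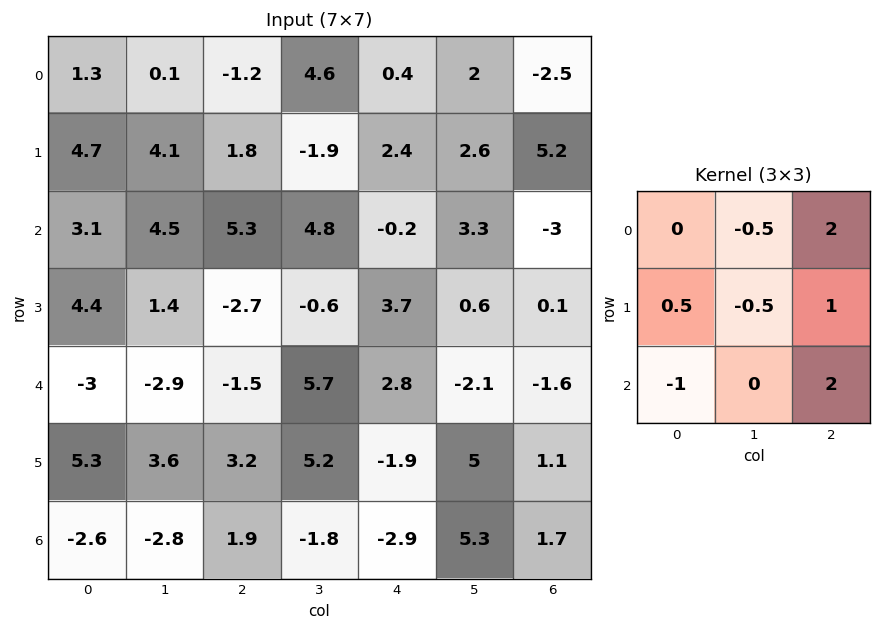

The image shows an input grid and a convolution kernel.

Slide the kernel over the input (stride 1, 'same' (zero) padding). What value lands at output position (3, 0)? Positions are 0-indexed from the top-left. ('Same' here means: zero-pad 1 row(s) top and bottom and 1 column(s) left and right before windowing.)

The receptive field on the zero-padded input at this output position is [0 3.1 4.5 / 0 4.4 1.4 / 0 -3 -2.9]. Elementwise product with the kernel and sum: 3.1·-0.5 + 4.5·2 + 0·0.5 + 4.4·-0.5 + 1.4·1 + 0·-1 + -2.9·2.

0.85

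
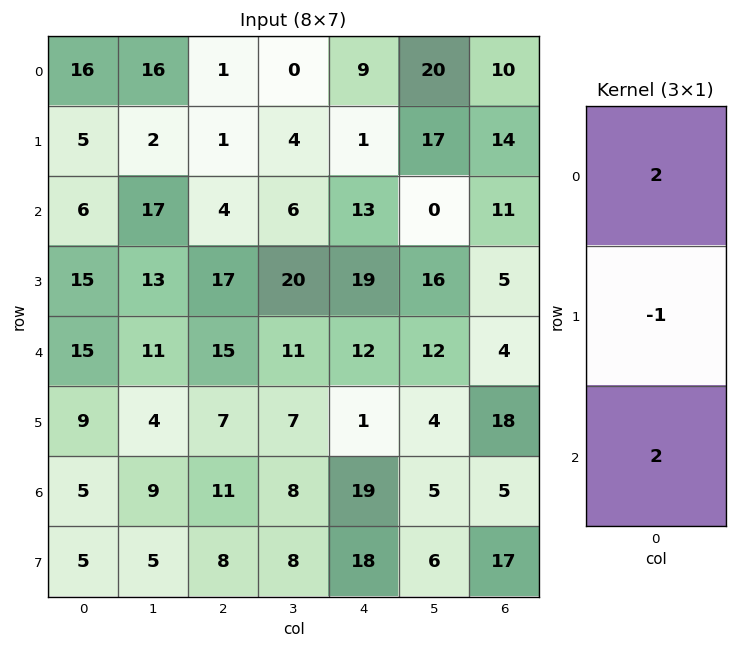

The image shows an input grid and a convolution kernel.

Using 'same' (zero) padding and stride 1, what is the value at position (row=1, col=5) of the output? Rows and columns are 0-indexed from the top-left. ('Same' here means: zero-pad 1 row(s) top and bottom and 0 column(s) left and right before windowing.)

The receptive field on the zero-padded input at this output position is [20 / 17 / 0]. Elementwise product with the kernel and sum: 20·2 + 17·-1 + 0·2.

23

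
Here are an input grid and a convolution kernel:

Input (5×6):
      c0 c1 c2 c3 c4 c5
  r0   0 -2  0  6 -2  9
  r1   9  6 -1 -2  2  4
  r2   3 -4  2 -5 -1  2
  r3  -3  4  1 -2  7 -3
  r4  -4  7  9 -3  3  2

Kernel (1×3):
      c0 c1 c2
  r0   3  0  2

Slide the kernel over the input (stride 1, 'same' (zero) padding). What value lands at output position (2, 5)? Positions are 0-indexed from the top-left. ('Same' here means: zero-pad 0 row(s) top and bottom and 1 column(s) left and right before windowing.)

-3

The receptive field on the zero-padded input at this output position is [-1 2 0]. Elementwise product with the kernel and sum: -1·3 + 0·2.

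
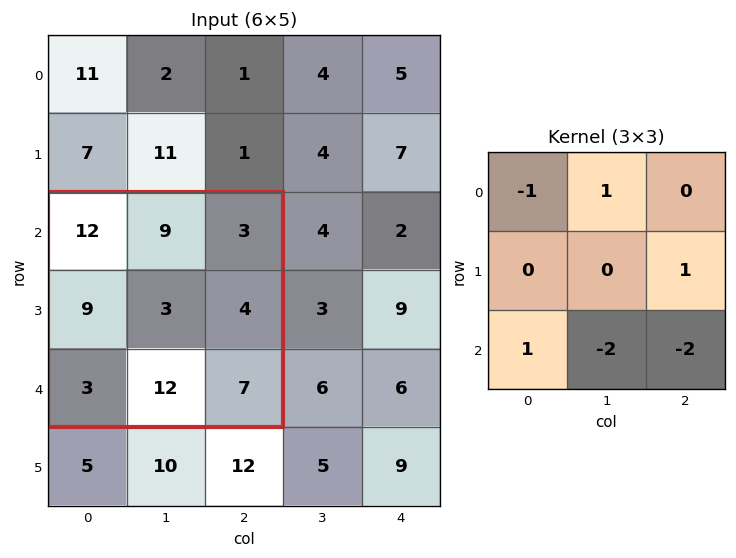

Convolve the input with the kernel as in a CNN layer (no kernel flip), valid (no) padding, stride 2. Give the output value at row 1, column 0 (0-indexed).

-34

The receptive field on the input at this output position is [12 9 3 / 9 3 4 / 3 12 7]. Elementwise product with the kernel and sum: 12·-1 + 9·1 + 4·1 + 3·1 + 12·-2 + 7·-2.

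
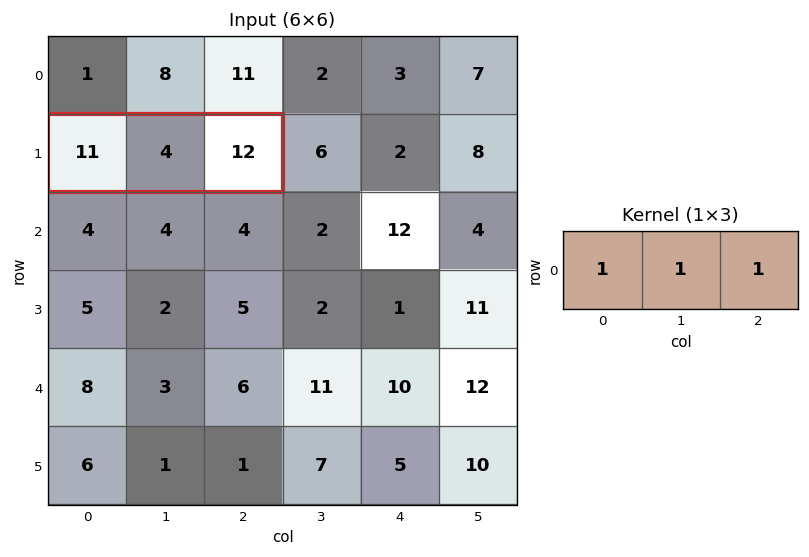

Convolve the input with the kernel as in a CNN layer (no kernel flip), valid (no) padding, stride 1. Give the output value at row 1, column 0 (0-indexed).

The receptive field on the input at this output position is [11 4 12]. Elementwise product with the kernel and sum: 11·1 + 4·1 + 12·1.

27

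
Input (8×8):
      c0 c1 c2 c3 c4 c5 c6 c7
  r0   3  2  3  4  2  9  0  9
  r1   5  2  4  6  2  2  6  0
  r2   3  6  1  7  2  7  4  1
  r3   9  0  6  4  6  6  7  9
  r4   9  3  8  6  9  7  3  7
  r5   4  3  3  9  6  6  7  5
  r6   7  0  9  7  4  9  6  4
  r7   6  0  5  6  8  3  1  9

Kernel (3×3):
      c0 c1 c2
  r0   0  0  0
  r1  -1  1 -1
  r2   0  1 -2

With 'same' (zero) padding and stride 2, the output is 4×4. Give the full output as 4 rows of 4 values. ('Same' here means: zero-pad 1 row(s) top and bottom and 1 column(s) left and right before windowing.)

2 -11 -13 -12
6 -14 -18 -15
4 -16 -10 -14
13 -5 -10 -24

Output[0,0]: The receptive field on the zero-padded input at this output position is [0 0 0 / 0 3 2 / 0 5 2]. Elementwise product with the kernel and sum: 0·-1 + 3·1 + 2·-1 + 5·1 + 2·-2.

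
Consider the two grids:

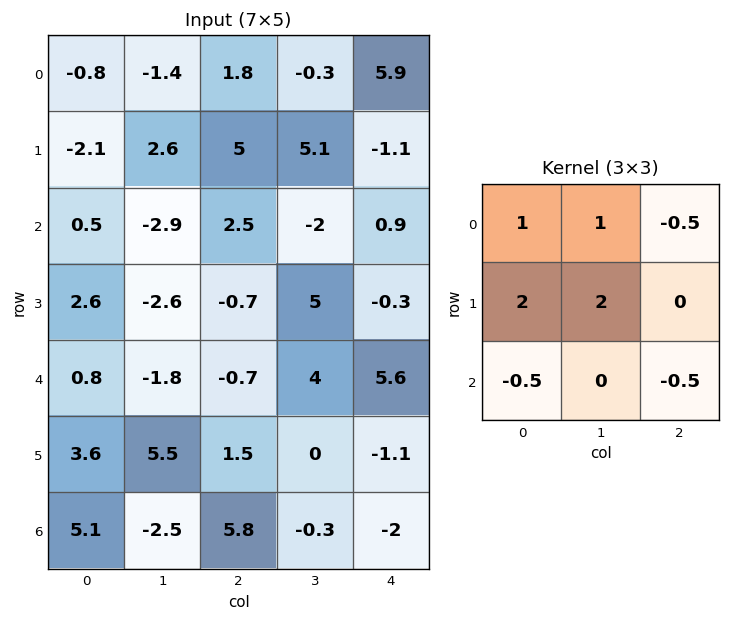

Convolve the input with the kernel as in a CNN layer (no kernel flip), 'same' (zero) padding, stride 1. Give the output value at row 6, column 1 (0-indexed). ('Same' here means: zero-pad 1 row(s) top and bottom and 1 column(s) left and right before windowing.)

13.55

The receptive field on the zero-padded input at this output position is [3.6 5.5 1.5 / 5.1 -2.5 5.8 / 0 0 0]. Elementwise product with the kernel and sum: 3.6·1 + 5.5·1 + 1.5·-0.5 + 5.1·2 + -2.5·2 + 0·-0.5 + 0·-0.5.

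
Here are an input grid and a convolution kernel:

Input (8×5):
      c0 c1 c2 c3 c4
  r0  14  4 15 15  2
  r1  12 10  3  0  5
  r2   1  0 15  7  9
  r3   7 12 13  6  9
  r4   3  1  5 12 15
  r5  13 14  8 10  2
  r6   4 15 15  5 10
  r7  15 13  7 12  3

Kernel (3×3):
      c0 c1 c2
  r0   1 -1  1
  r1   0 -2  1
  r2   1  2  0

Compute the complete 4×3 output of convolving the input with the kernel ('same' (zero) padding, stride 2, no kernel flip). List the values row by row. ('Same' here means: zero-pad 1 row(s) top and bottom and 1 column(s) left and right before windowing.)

Output[0,0]: The receptive field on the zero-padded input at this output position is [0 0 0 / 0 14 4 / 0 12 10]. Elementwise product with the kernel and sum: 0·1 + 0·-1 + 0·1 + 14·-2 + 4·1 + 0·1 + 12·2.
Output[0,1]: The receptive field on the zero-padded input at this output position is [0 0 0 / 4 15 15 / 10 3 0]. Elementwise product with the kernel and sum: 0·1 + 0·-1 + 0·1 + 15·-2 + 15·1 + 10·1 + 3·2.

0 1 6
10 22 1
26 37 -19
38 18 6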